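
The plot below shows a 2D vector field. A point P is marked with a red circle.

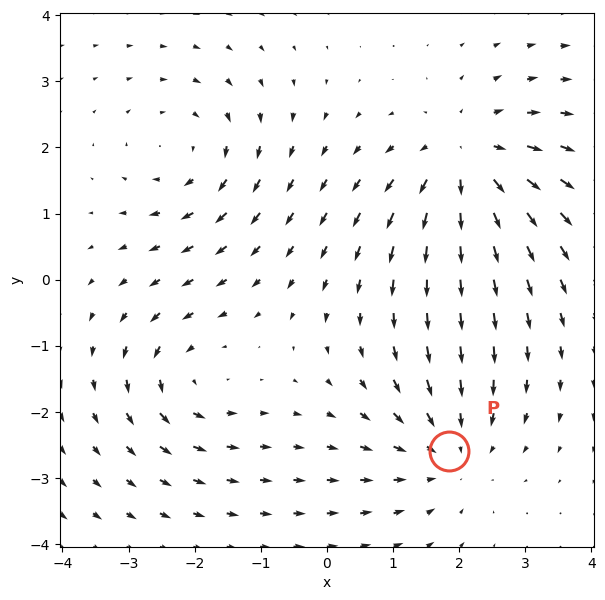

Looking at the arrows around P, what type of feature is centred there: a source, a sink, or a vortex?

At P (1.9, -2.6) the arrows converge inward. Divergence about -4, curl ≈0 — negative divergence with near-zero curl is a sink.

sink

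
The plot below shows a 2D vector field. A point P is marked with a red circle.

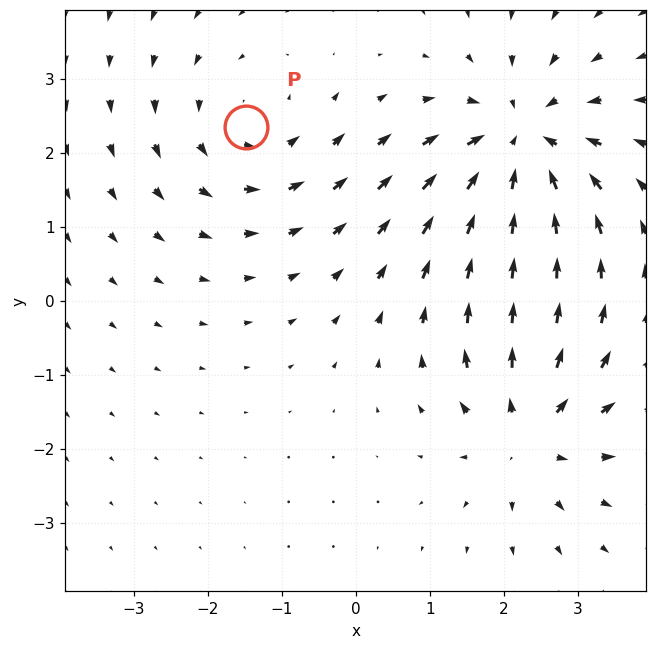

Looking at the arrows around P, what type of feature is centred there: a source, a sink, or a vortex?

vortex

At P (-1.5, 2.4) the arrows circulate counterclockwise. Divergence ≈0, curl about +3 — near-zero divergence with nonzero curl is a vortex.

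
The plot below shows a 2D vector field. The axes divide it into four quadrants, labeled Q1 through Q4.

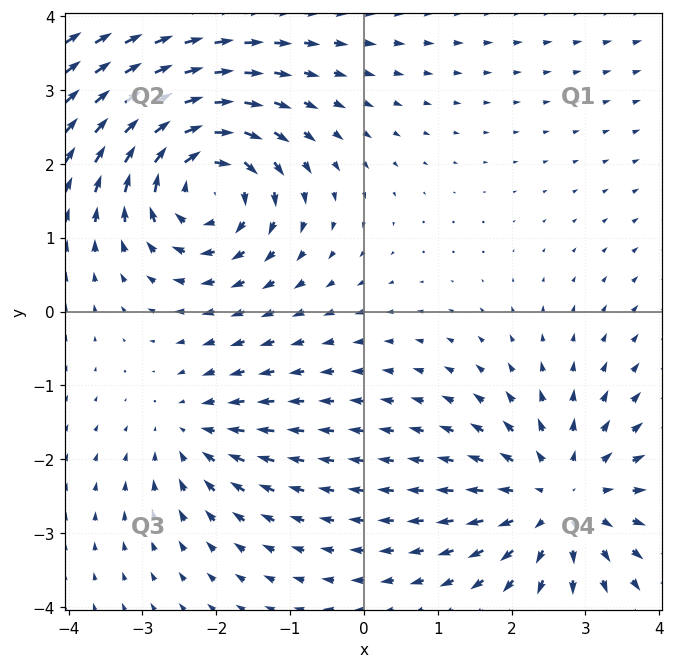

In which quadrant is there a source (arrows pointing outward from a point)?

Q4

The source sits at approximately (2.7, -2.5), which lies in quadrant Q4. The divergence there is about +4, positive as expected for a source.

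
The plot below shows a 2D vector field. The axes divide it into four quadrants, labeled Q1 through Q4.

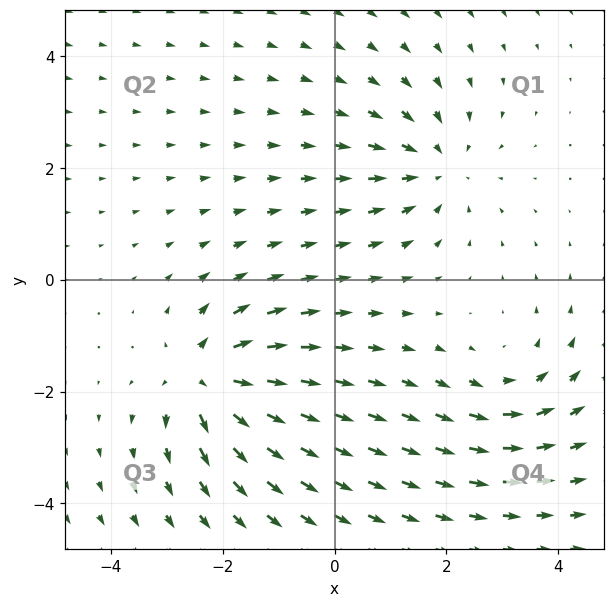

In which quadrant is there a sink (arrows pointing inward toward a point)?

The sink sits at approximately (1.8, 2.0), which lies in quadrant Q1. The divergence there is about -3, negative as expected for a sink.

Q1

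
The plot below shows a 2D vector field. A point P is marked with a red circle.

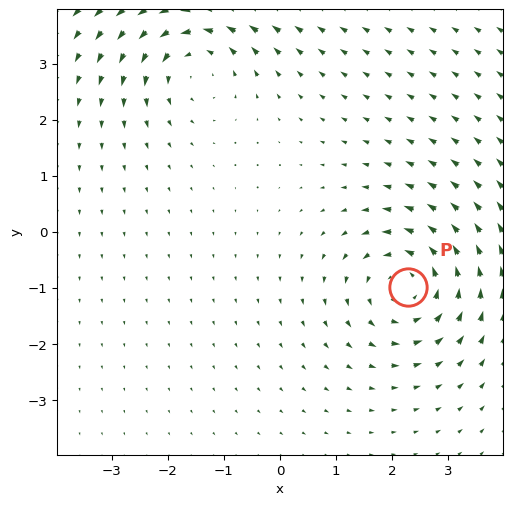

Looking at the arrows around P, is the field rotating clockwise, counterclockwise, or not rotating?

counterclockwise

Near P at (2.3, -1.0) the arrows circulate counterclockwise. The curl (z-component) there is about +5; positive curl means counterclockwise rotation.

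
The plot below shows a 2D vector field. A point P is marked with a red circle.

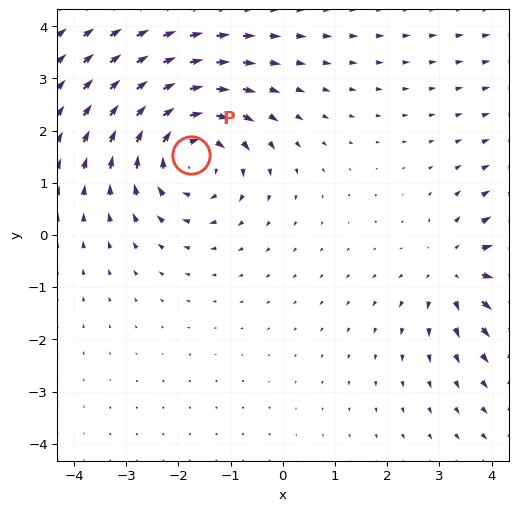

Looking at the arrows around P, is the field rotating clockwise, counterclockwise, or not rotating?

clockwise

Near P at (-1.8, 1.5) the arrows circulate clockwise. The curl (z-component) there is about -4; negative curl means clockwise rotation.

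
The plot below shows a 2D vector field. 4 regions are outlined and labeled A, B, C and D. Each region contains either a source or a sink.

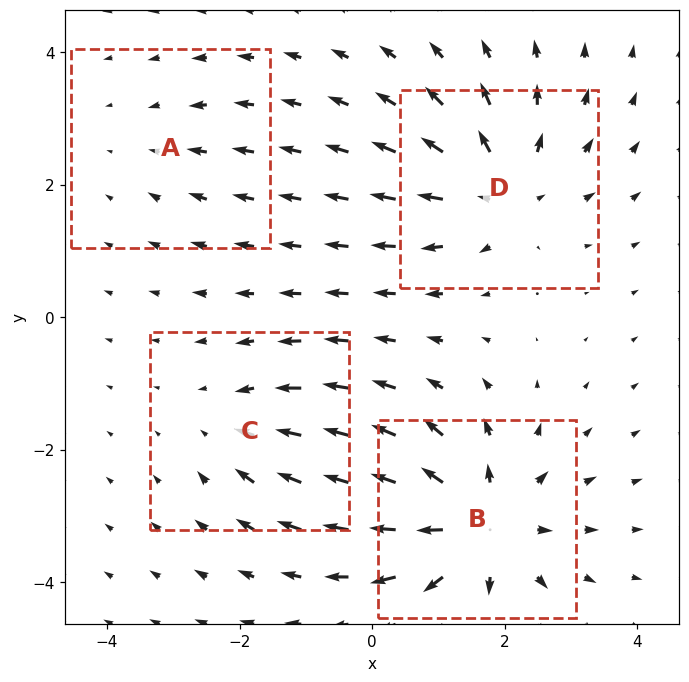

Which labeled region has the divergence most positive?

B

Divergence at each region's feature centre — A: about -2, B: about +7, C: about -3, D: about +5. Region B is most positive.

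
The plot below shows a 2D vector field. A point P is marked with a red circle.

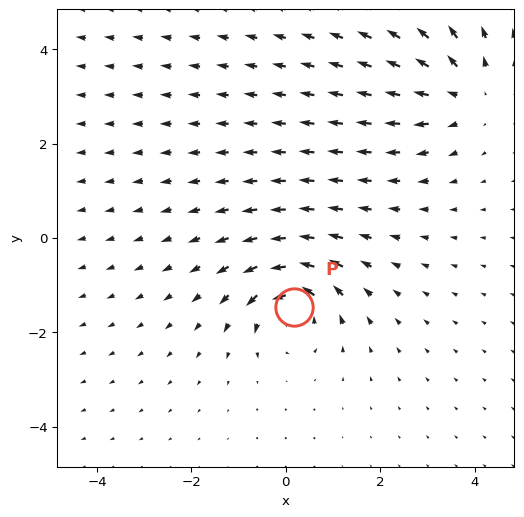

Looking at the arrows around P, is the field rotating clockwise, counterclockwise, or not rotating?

counterclockwise

Near P at (0.2, -1.5) the arrows circulate counterclockwise. The curl (z-component) there is about +5; positive curl means counterclockwise rotation.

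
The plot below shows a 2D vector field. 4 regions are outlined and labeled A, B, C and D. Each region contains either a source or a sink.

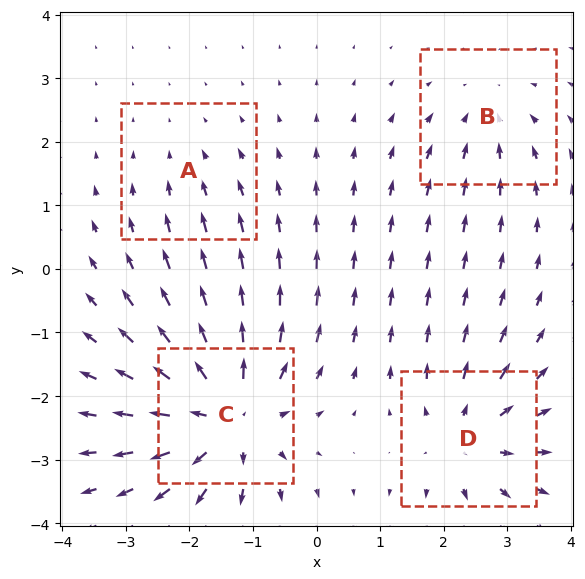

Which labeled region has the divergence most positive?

C

Divergence at each region's feature centre — A: about -2, B: about -3, C: about +7, D: about +5. Region C is most positive.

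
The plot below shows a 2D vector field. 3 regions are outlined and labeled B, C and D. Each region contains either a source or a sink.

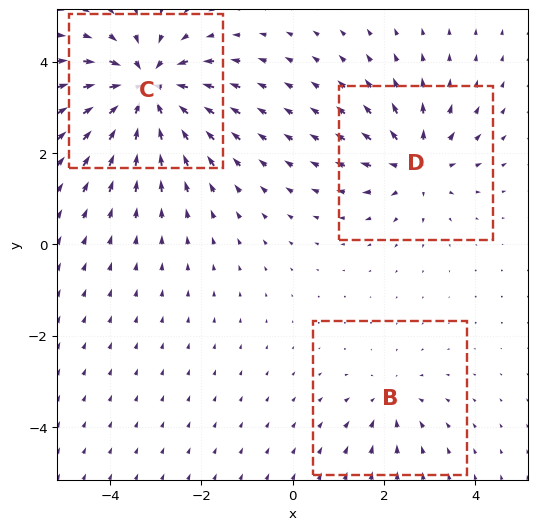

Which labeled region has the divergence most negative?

Divergence at each region's feature centre — B: about -2, C: about -6, D: about +4. Region C is most negative.

C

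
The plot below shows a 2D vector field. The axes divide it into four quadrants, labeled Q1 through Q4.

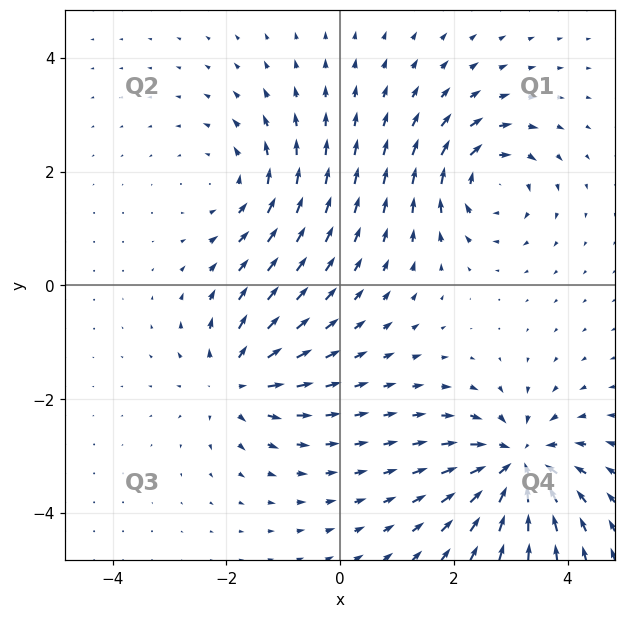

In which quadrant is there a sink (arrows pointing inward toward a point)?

Q4

The sink sits at approximately (3.1, -3.1), which lies in quadrant Q4. The divergence there is about -6, negative as expected for a sink.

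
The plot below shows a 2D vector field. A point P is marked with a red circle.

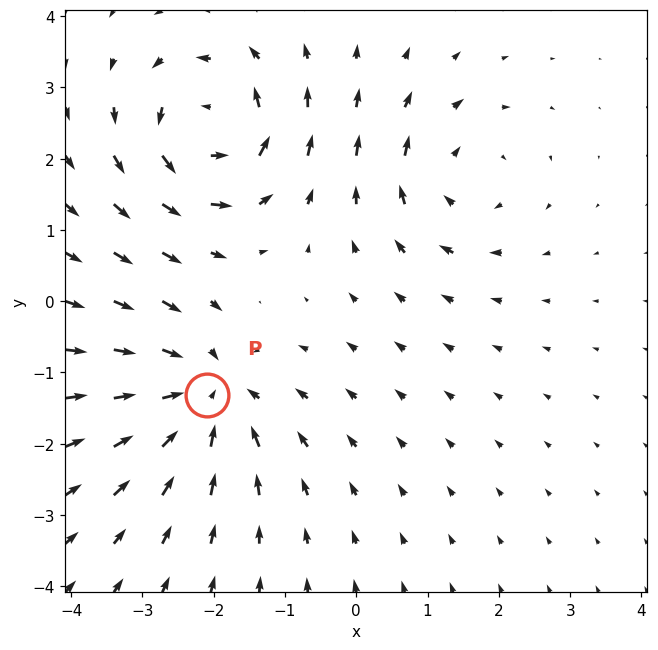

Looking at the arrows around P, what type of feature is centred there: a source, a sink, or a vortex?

sink

At P (-2.1, -1.3) the arrows converge inward. Divergence about -5, curl ≈0 — negative divergence with near-zero curl is a sink.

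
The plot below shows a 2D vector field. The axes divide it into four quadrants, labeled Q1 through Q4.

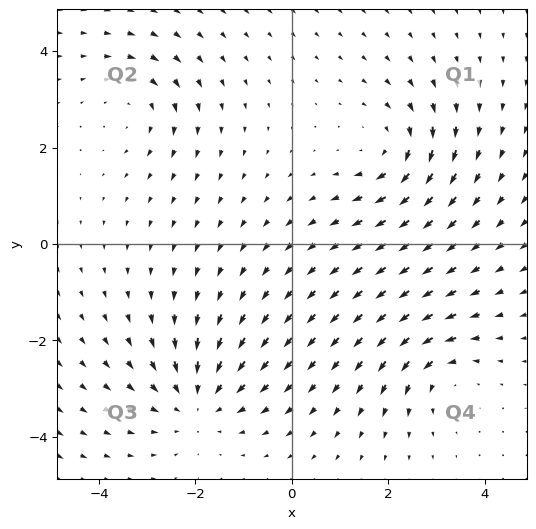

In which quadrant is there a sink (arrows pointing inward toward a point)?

Q3

The sink sits at approximately (-2.0, -3.3), which lies in quadrant Q3. The divergence there is about -4, negative as expected for a sink.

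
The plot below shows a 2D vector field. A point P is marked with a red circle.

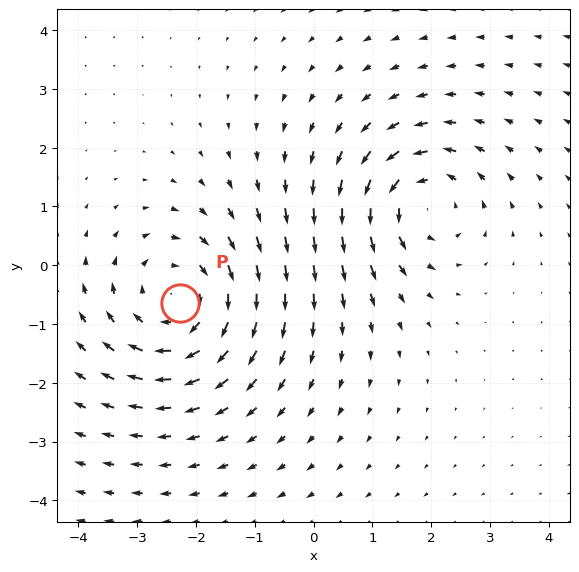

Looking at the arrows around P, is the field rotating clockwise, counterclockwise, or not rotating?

Near P at (-2.3, -0.6) the arrows circulate clockwise. The curl (z-component) there is about -4; negative curl means clockwise rotation.

clockwise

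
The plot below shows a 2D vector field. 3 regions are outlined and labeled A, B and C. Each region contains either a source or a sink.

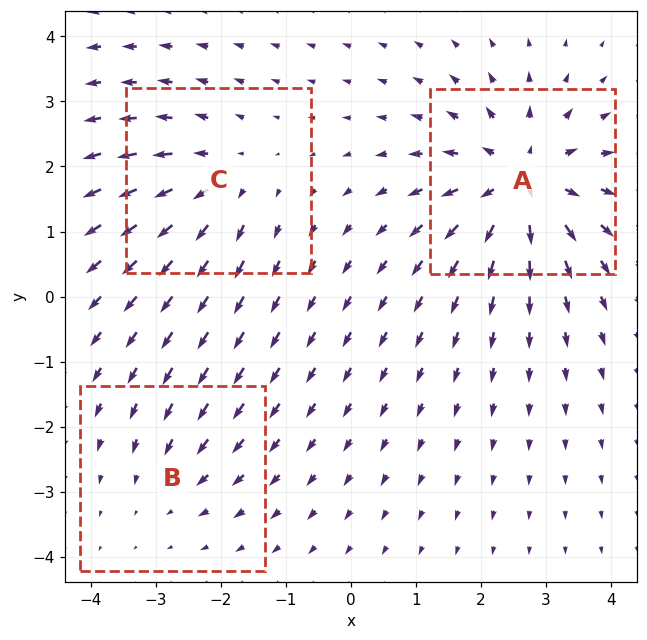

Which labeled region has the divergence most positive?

Divergence at each region's feature centre — A: about +6, B: about -2, C: about +3. Region A is most positive.

A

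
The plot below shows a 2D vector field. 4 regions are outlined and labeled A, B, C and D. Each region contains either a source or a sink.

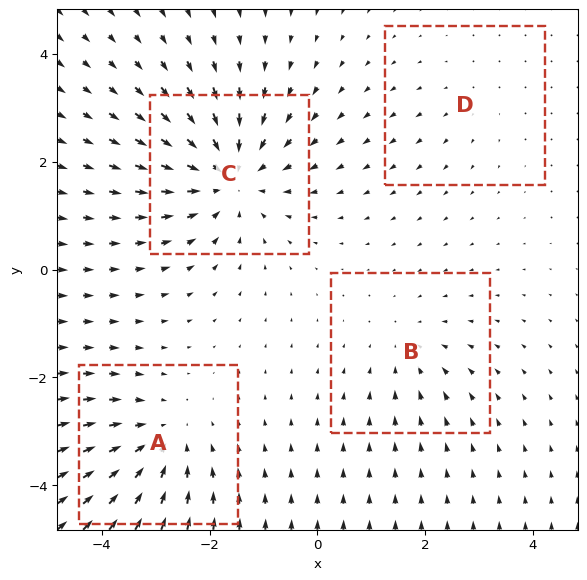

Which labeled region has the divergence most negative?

C

Divergence at each region's feature centre — A: about -5, B: about -3, C: about -6, D: about +2. Region C is most negative.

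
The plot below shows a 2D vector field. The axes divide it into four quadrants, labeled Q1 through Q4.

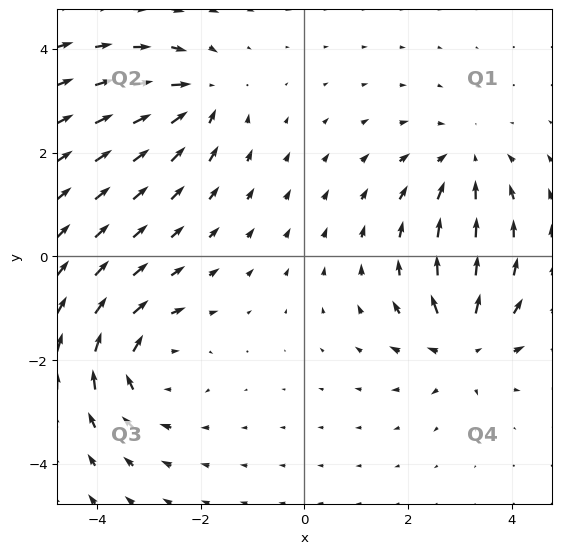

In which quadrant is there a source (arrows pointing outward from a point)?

Q4

The source sits at approximately (3.1, -1.7), which lies in quadrant Q4. The divergence there is about +6, positive as expected for a source.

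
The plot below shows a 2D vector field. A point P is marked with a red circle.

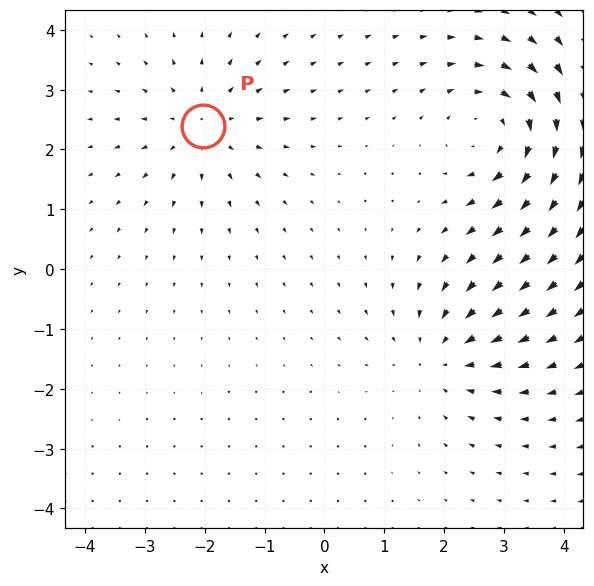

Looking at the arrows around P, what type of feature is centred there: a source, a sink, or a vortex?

At P (-2.0, 2.4) the arrows spread outward. Divergence about +3, curl ≈0 — positive divergence with near-zero curl is a source.

source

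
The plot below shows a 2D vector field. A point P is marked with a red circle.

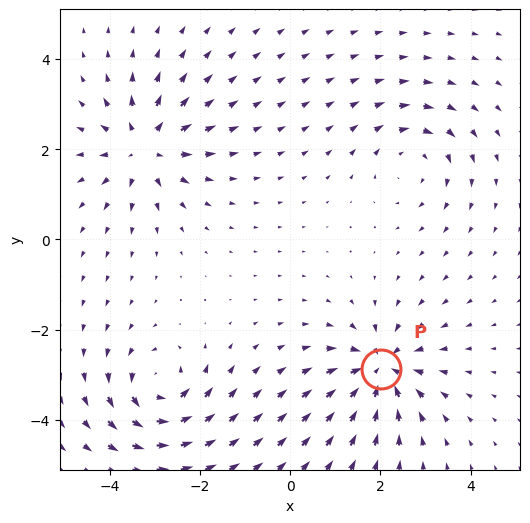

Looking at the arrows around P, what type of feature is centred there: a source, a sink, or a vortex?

sink

At P (2.0, -2.9) the arrows converge inward. Divergence about -6, curl ≈0 — negative divergence with near-zero curl is a sink.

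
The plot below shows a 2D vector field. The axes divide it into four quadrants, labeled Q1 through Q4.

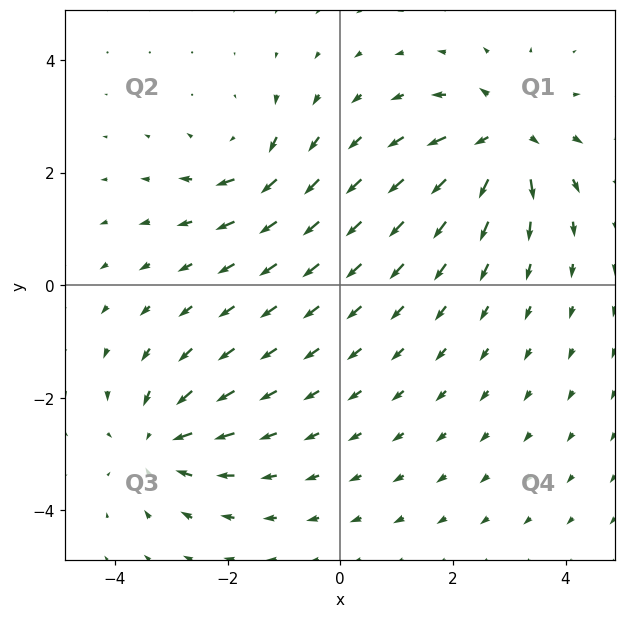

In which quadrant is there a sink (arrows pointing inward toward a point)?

The sink sits at approximately (-3.2, -2.8), which lies in quadrant Q3. The divergence there is about -4, negative as expected for a sink.

Q3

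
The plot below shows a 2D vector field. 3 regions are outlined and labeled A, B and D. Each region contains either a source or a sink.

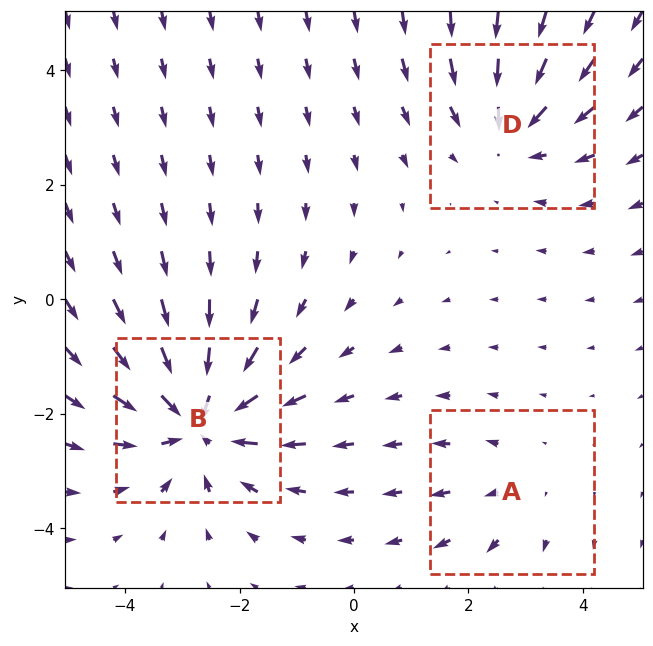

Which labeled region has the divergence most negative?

Divergence at each region's feature centre — A: about +2, B: about -5, D: about -3. Region B is most negative.

B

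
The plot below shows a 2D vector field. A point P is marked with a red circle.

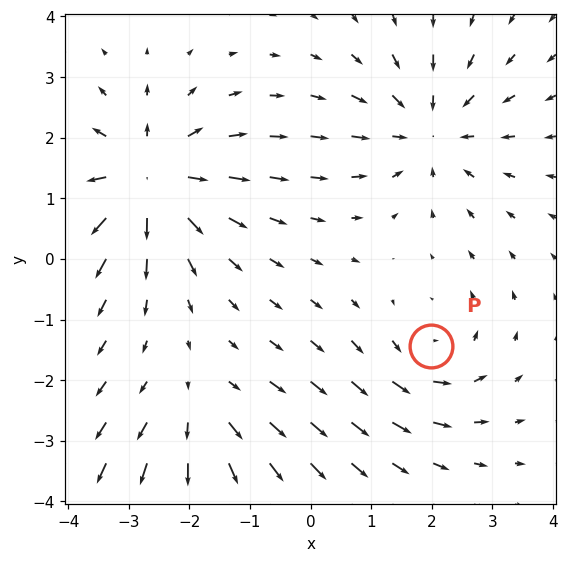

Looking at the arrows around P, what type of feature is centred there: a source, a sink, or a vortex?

At P (2.0, -1.4) the arrows circulate counterclockwise. Divergence ≈0, curl about +3 — near-zero divergence with nonzero curl is a vortex.

vortex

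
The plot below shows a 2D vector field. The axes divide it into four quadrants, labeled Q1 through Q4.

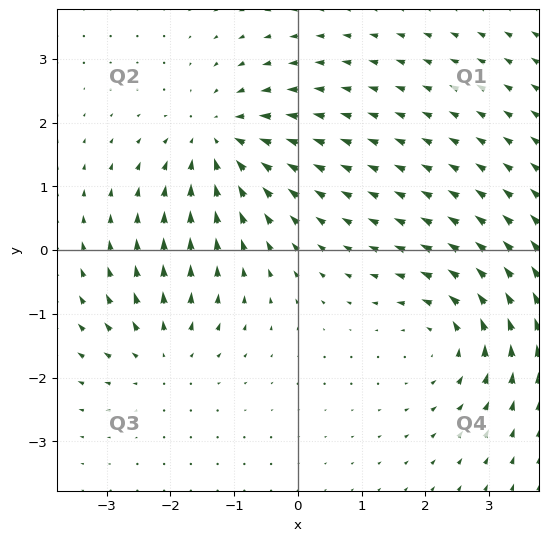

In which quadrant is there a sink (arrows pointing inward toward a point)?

The sink sits at approximately (-1.2, 1.7), which lies in quadrant Q2. The divergence there is about -4, negative as expected for a sink.

Q2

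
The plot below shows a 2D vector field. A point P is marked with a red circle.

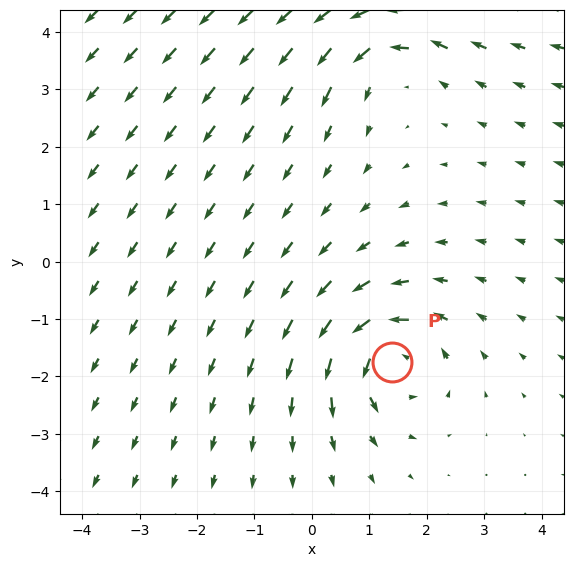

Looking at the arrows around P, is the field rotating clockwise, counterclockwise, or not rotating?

Near P at (1.4, -1.7) the arrows circulate counterclockwise. The curl (z-component) there is about +4; positive curl means counterclockwise rotation.

counterclockwise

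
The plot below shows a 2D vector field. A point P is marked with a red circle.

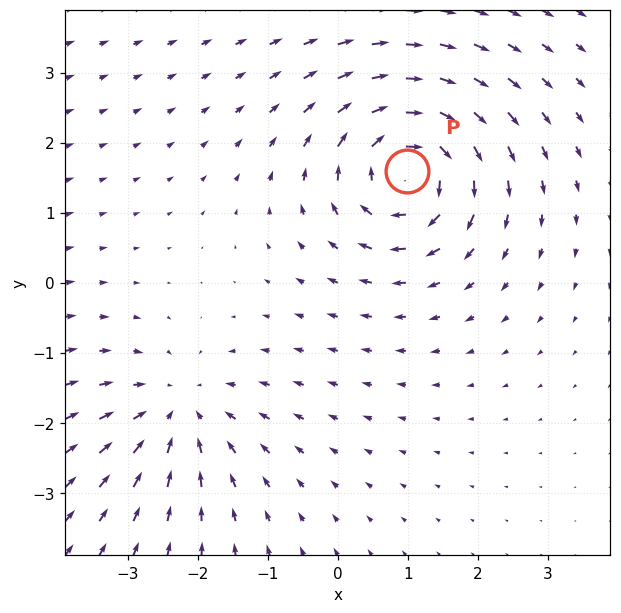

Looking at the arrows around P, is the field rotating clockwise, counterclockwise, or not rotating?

Near P at (1.0, 1.6) the arrows circulate clockwise. The curl (z-component) there is about -6; negative curl means clockwise rotation.

clockwise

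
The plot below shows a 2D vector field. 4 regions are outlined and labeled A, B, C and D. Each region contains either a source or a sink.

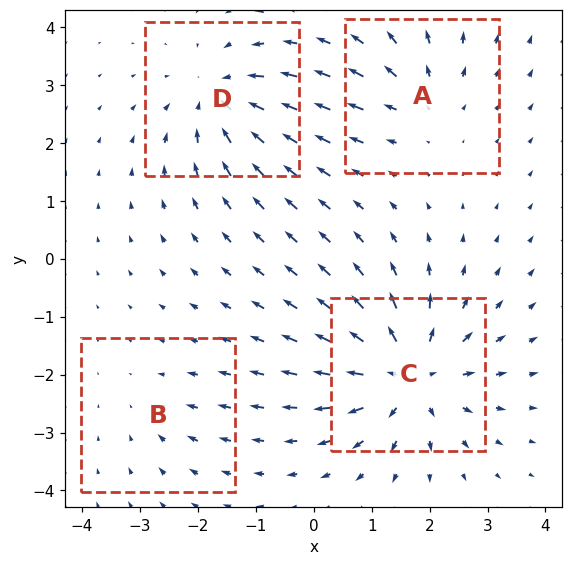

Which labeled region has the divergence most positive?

Divergence at each region's feature centre — A: about +4, B: about -2, C: about +7, D: about -5. Region C is most positive.

C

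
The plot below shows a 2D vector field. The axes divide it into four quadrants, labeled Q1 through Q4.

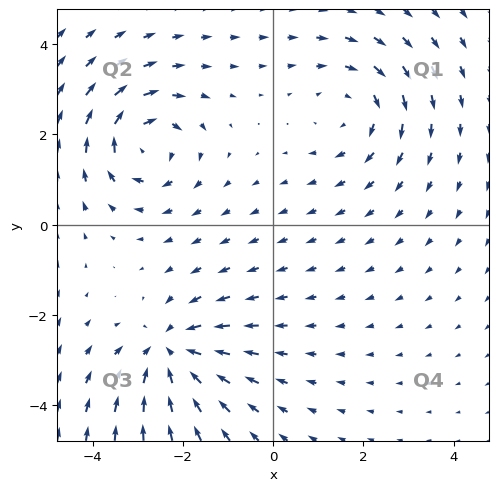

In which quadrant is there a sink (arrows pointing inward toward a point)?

Q3

The sink sits at approximately (-2.3, -2.8), which lies in quadrant Q3. The divergence there is about -5, negative as expected for a sink.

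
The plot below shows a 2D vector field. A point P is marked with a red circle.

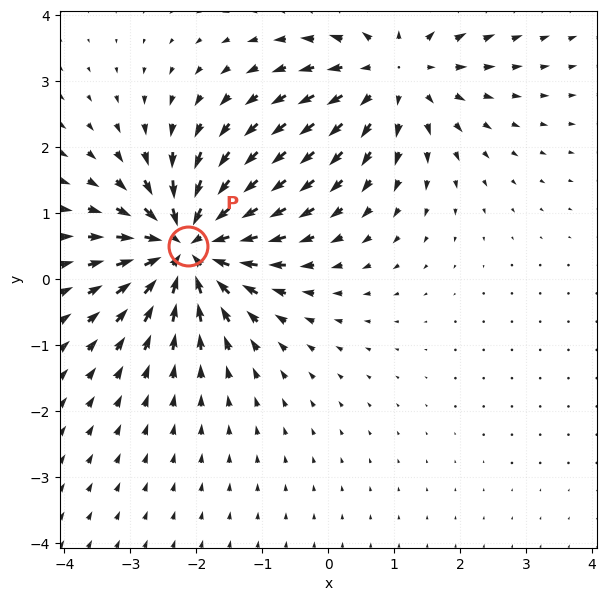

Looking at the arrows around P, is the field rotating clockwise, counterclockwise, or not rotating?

Near P at (-2.1, 0.5) the arrows show no circulation. The curl there is ≈0.

not rotating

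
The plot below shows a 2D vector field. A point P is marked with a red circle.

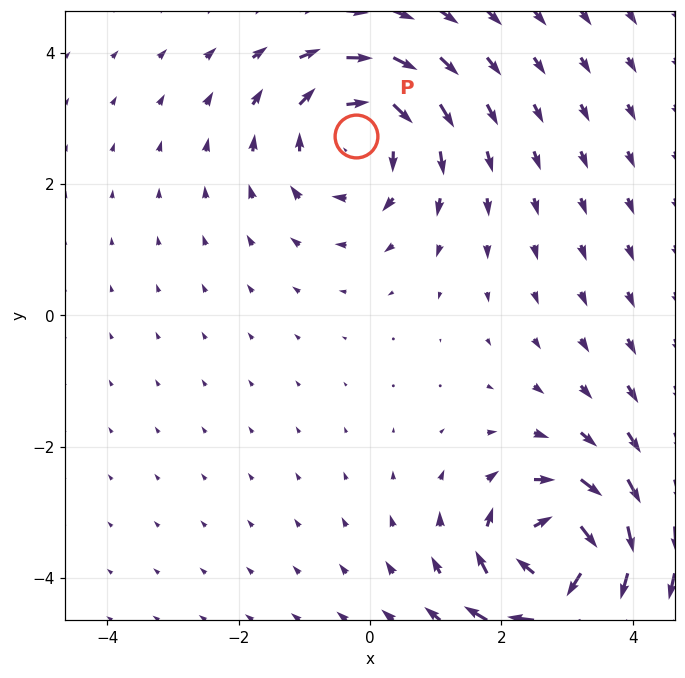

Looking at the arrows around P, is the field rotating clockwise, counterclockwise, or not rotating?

clockwise

Near P at (-0.2, 2.7) the arrows circulate clockwise. The curl (z-component) there is about -3; negative curl means clockwise rotation.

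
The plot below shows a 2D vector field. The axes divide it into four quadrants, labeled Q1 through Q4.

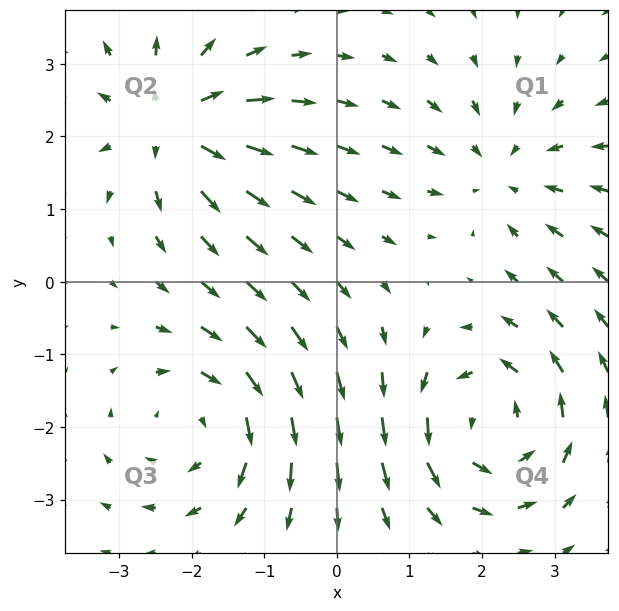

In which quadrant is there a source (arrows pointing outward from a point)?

Q2

The source sits at approximately (-2.3, 2.2), which lies in quadrant Q2. The divergence there is about +5, positive as expected for a source.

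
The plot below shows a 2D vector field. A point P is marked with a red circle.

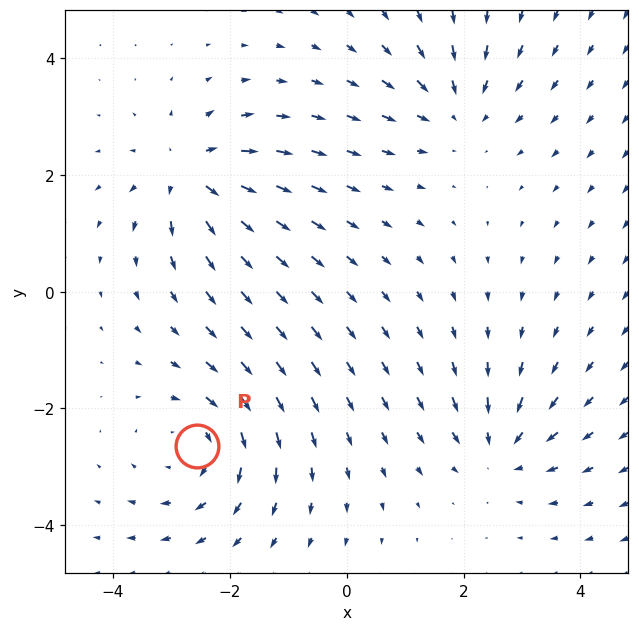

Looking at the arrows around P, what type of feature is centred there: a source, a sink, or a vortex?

At P (-2.6, -2.7) the arrows circulate clockwise. Divergence ≈0, curl about -4 — near-zero divergence with nonzero curl is a vortex.

vortex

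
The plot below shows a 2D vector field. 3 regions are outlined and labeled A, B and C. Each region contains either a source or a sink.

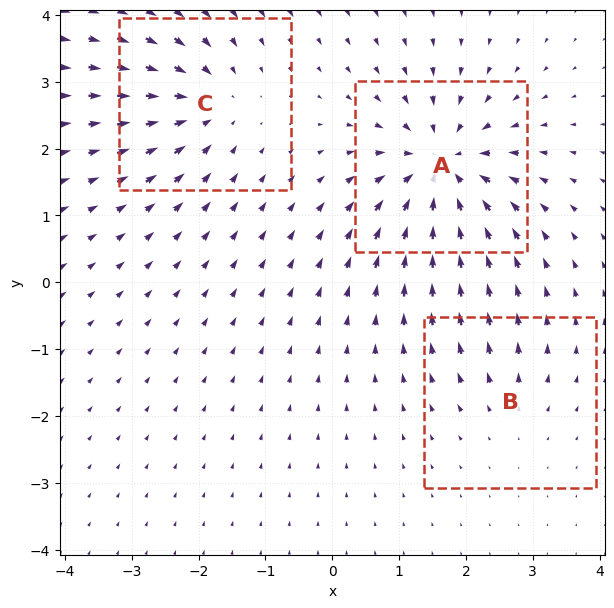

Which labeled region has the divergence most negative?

A

Divergence at each region's feature centre — A: about -6, B: about +2, C: about -4. Region A is most negative.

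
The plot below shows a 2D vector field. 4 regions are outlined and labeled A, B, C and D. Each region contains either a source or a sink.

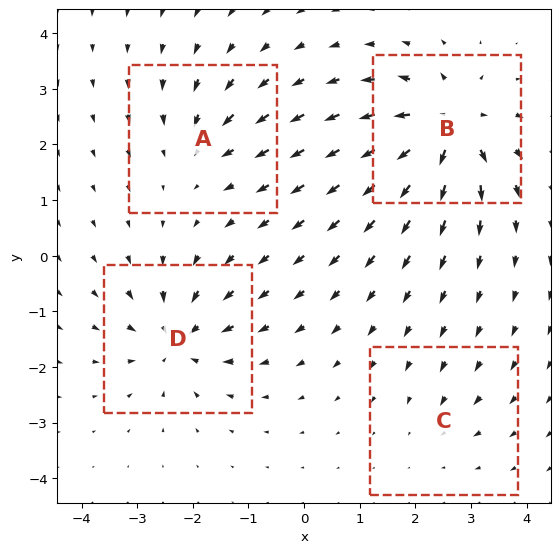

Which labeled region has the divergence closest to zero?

C

Divergence at each region's feature centre — A: about -4, B: about +9, C: about -2, D: about -6. Region C is closest to zero.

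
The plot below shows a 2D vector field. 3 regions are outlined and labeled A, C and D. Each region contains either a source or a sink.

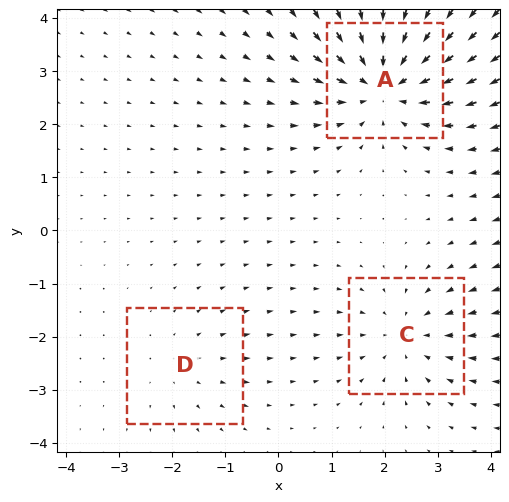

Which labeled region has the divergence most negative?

Divergence at each region's feature centre — A: about -5, C: about -3, D: about +2. Region A is most negative.

A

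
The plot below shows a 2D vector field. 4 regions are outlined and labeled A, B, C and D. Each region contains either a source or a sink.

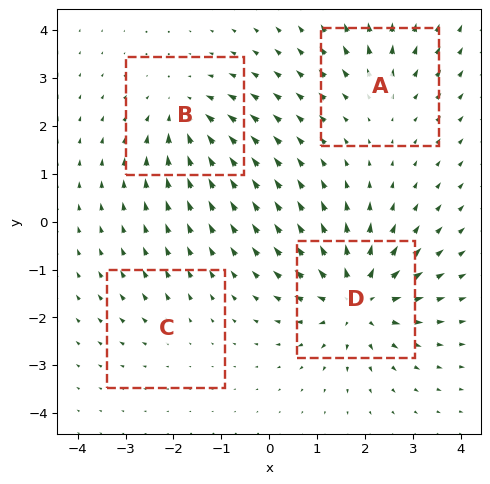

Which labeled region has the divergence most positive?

D

Divergence at each region's feature centre — A: about +3, B: about -5, C: about +2, D: about +8. Region D is most positive.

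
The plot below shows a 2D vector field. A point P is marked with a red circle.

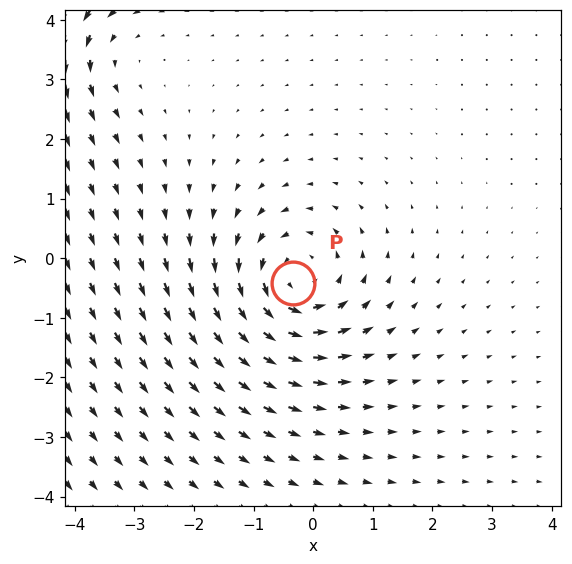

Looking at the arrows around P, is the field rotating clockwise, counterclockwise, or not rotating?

counterclockwise

Near P at (-0.3, -0.4) the arrows circulate counterclockwise. The curl (z-component) there is about +5; positive curl means counterclockwise rotation.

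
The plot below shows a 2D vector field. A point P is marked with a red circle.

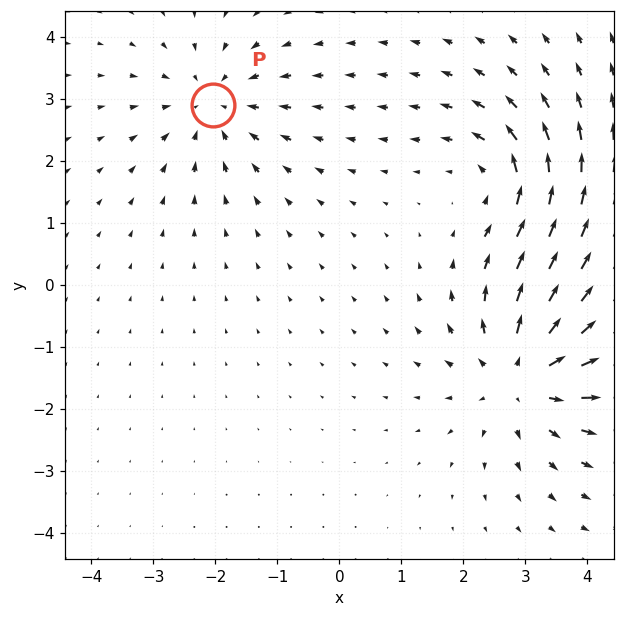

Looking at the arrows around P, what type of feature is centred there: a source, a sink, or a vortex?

At P (-2.0, 2.9) the arrows converge inward. Divergence about -3, curl ≈0 — negative divergence with near-zero curl is a sink.

sink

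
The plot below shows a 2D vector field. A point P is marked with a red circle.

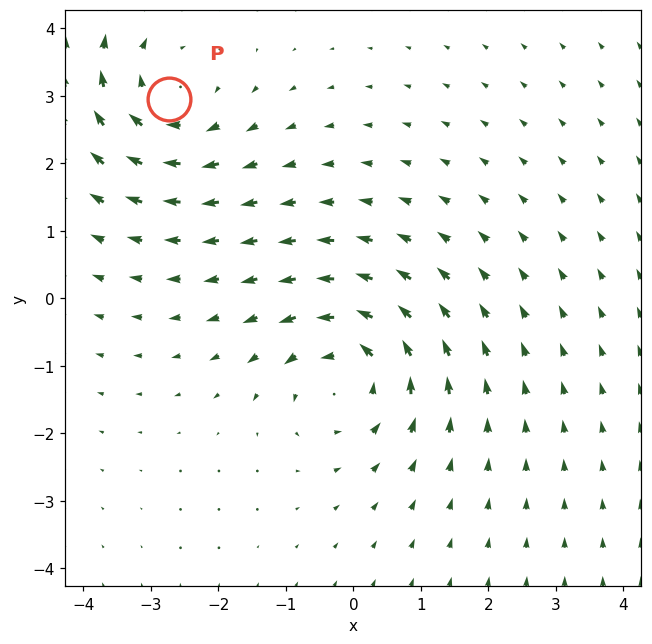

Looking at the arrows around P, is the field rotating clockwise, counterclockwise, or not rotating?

clockwise

Near P at (-2.7, 3.0) the arrows circulate clockwise. The curl (z-component) there is about -3; negative curl means clockwise rotation.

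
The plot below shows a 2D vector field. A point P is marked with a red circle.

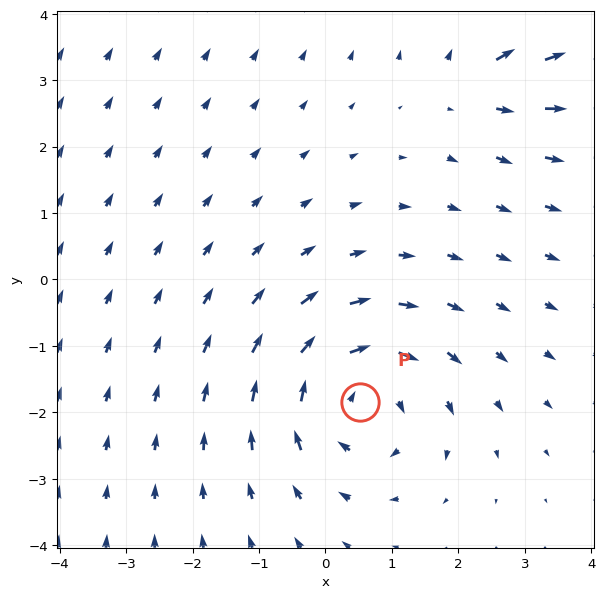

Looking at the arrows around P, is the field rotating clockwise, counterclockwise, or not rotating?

clockwise

Near P at (0.5, -1.8) the arrows circulate clockwise. The curl (z-component) there is about -4; negative curl means clockwise rotation.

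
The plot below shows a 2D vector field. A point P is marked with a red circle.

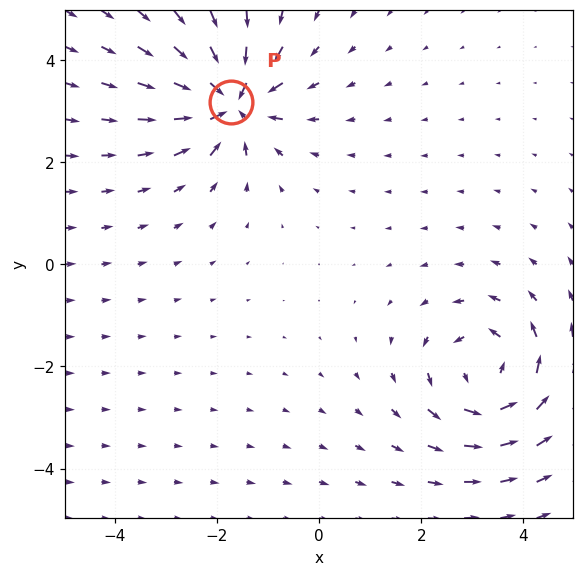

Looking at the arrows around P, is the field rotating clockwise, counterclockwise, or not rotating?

not rotating

Near P at (-1.7, 3.2) the arrows show no circulation. The curl there is ≈0.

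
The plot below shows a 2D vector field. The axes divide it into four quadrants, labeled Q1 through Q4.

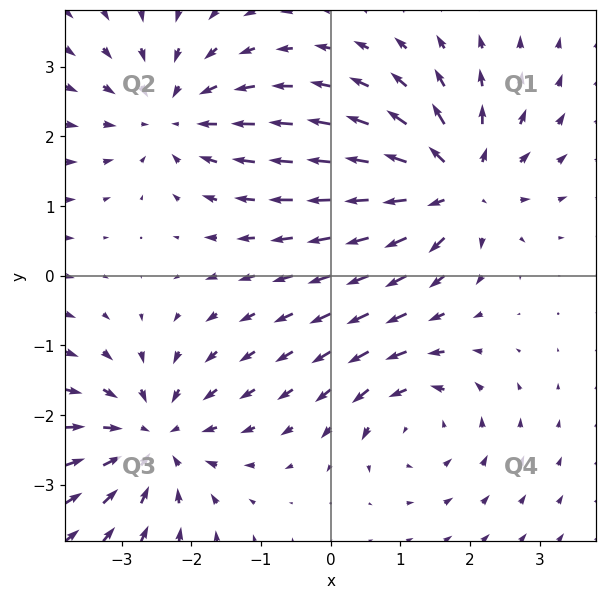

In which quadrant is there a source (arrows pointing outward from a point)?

Q1

The source sits at approximately (1.8, 1.3), which lies in quadrant Q1. The divergence there is about +7, positive as expected for a source.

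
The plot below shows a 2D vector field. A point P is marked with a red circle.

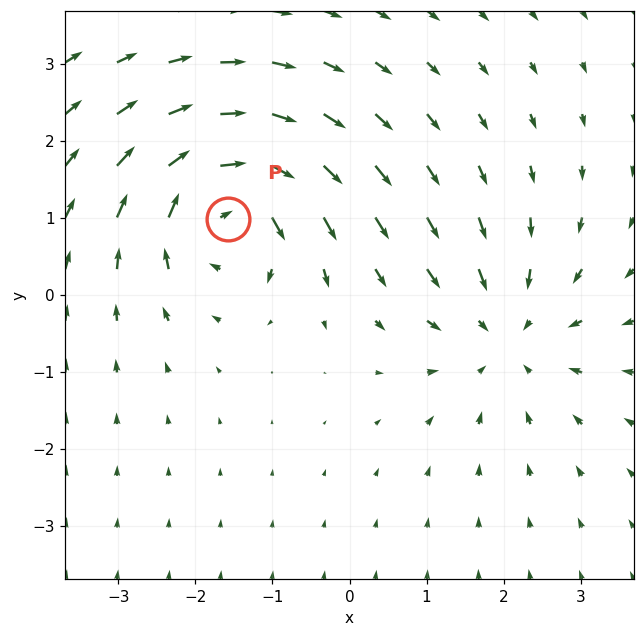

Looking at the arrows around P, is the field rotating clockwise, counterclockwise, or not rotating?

Near P at (-1.6, 1.0) the arrows circulate clockwise. The curl (z-component) there is about -6; negative curl means clockwise rotation.

clockwise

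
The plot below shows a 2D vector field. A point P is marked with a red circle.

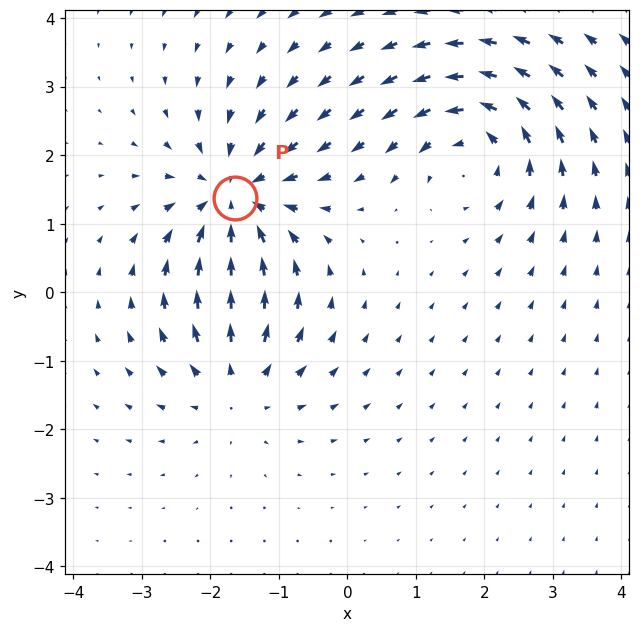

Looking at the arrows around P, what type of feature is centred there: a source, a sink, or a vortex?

At P (-1.6, 1.4) the arrows converge inward. Divergence about -4, curl ≈0 — negative divergence with near-zero curl is a sink.

sink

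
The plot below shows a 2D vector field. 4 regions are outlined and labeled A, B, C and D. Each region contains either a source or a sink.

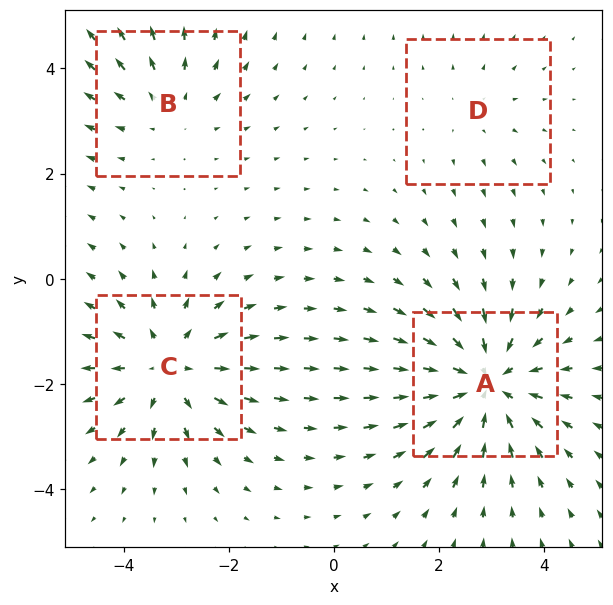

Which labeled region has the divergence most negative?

Divergence at each region's feature centre — A: about -6, B: about +3, C: about +5, D: about +2. Region A is most negative.

A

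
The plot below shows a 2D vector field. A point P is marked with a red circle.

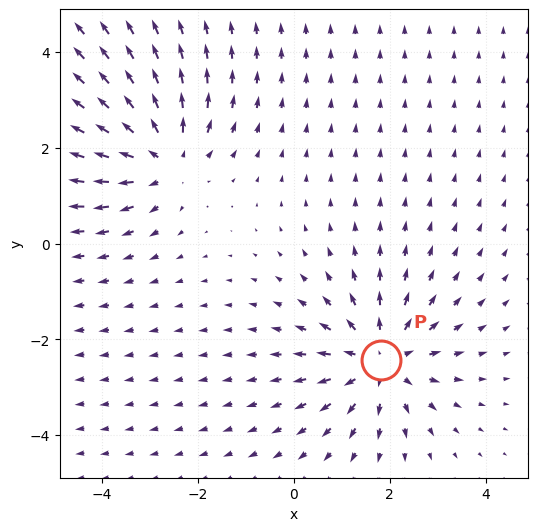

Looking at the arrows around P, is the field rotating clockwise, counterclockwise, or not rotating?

not rotating

Near P at (1.8, -2.4) the arrows show no circulation. The curl there is ≈0.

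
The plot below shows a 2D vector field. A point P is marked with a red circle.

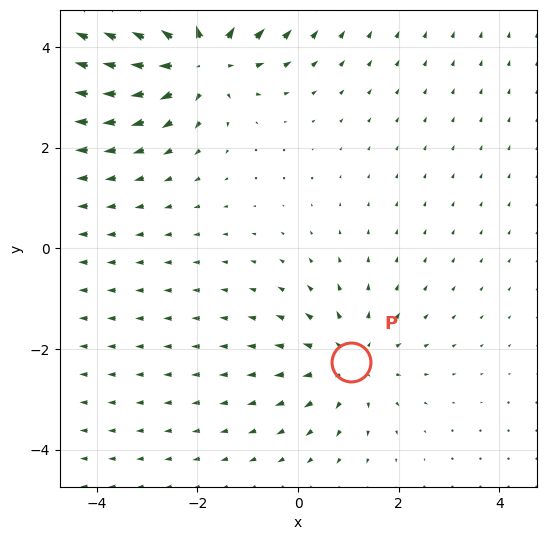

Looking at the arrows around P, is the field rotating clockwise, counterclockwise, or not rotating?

Near P at (1.0, -2.3) the arrows show no circulation. The curl there is ≈0.

not rotating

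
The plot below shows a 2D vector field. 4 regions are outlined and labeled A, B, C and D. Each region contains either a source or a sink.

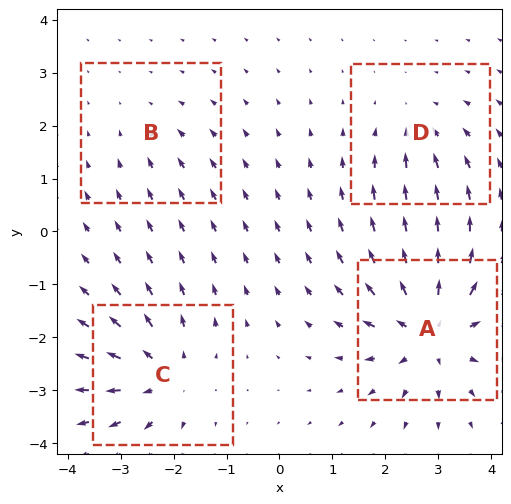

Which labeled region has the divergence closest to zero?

Divergence at each region's feature centre — A: about +7, B: about -2, C: about +5, D: about -3. Region B is closest to zero.

B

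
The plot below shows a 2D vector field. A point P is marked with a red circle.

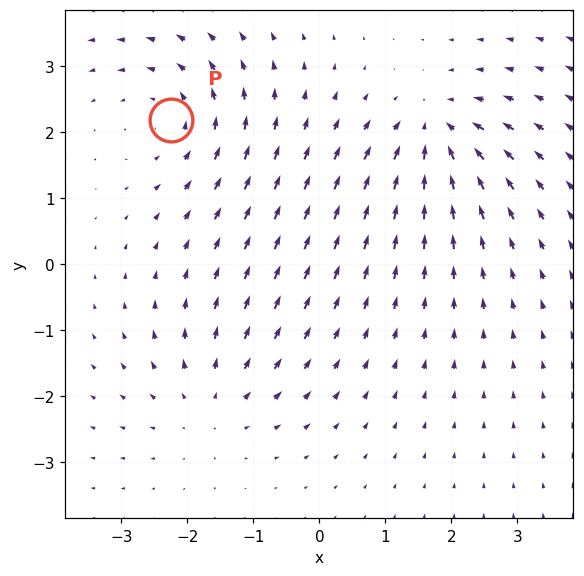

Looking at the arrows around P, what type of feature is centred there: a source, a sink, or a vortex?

At P (-2.2, 2.2) the arrows circulate counterclockwise. Divergence ≈0, curl about +4 — near-zero divergence with nonzero curl is a vortex.

vortex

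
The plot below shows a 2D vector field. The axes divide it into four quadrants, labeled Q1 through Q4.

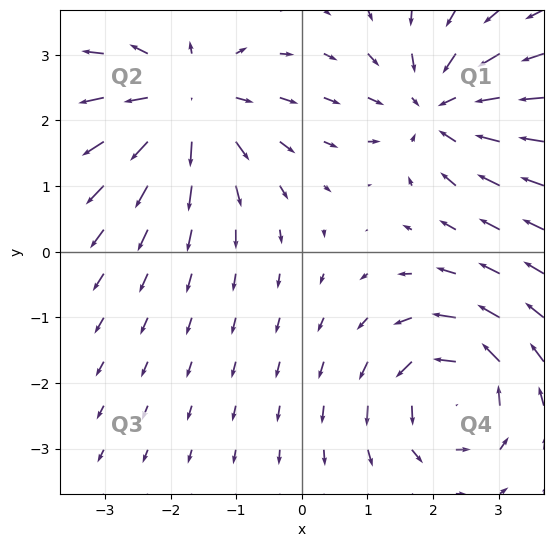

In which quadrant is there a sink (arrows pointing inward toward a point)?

The sink sits at approximately (2.1, 2.2), which lies in quadrant Q1. The divergence there is about -5, negative as expected for a sink.

Q1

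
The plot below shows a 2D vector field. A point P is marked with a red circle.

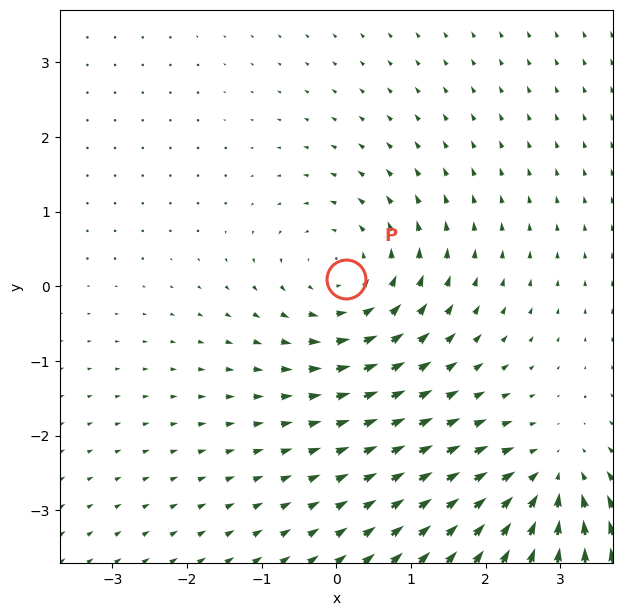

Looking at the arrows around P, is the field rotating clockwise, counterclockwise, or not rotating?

counterclockwise

Near P at (0.1, 0.1) the arrows circulate counterclockwise. The curl (z-component) there is about +4; positive curl means counterclockwise rotation.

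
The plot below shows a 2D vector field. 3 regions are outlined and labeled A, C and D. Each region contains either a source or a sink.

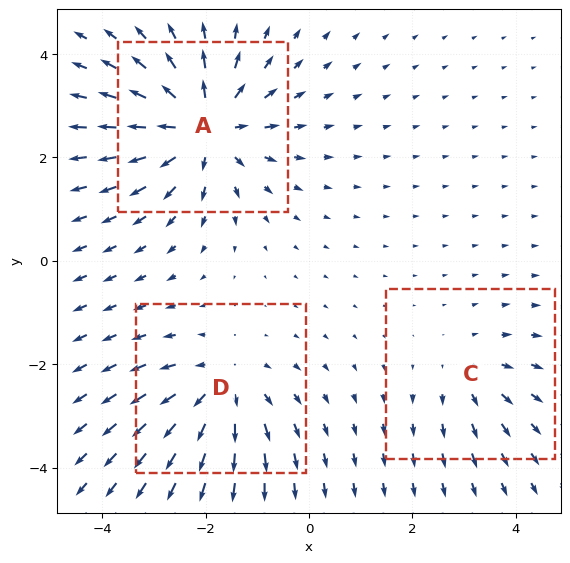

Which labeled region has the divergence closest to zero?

Divergence at each region's feature centre — A: about +5, C: about +2, D: about +4. Region C is closest to zero.

C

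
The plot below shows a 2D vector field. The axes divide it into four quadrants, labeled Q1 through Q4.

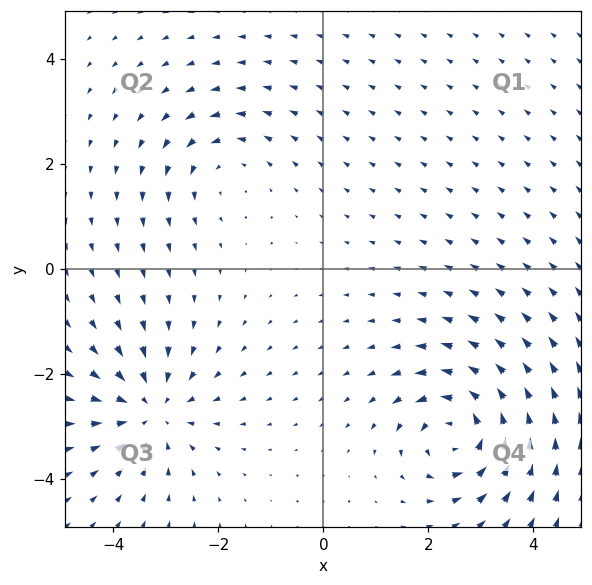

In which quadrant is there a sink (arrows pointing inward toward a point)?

Q3

The sink sits at approximately (-3.3, -2.7), which lies in quadrant Q3. The divergence there is about -4, negative as expected for a sink.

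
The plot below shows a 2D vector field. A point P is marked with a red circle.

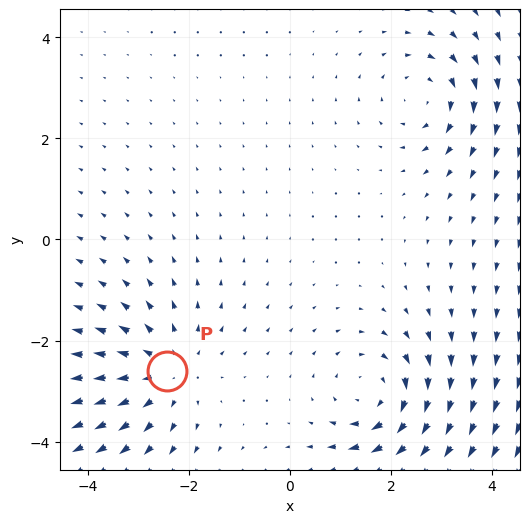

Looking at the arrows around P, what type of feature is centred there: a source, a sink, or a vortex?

source

At P (-2.4, -2.6) the arrows spread outward. Divergence about +3, curl ≈0 — positive divergence with near-zero curl is a source.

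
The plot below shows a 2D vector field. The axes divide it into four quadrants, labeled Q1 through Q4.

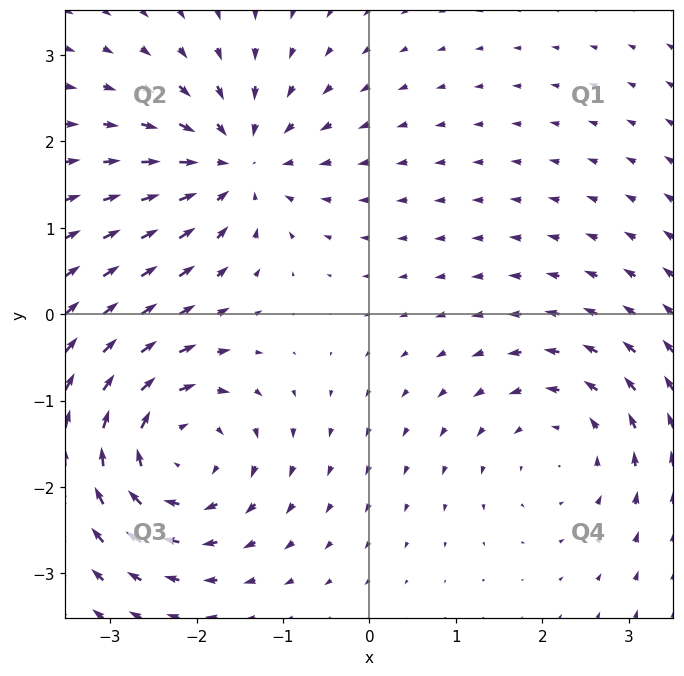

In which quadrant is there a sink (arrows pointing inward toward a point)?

The sink sits at approximately (-1.5, 1.7), which lies in quadrant Q2. The divergence there is about -5, negative as expected for a sink.

Q2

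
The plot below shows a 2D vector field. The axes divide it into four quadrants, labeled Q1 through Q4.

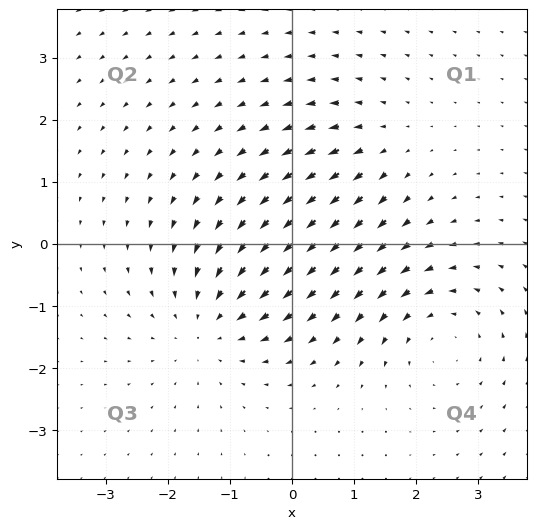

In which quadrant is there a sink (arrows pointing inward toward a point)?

The sink sits at approximately (-1.3, -1.3), which lies in quadrant Q3. The divergence there is about -4, negative as expected for a sink.

Q3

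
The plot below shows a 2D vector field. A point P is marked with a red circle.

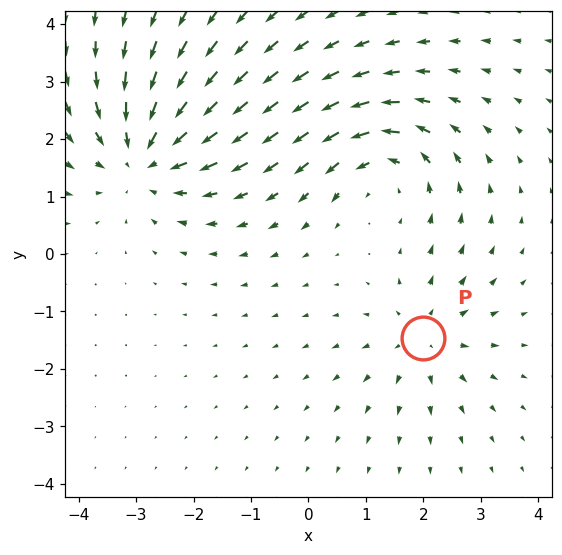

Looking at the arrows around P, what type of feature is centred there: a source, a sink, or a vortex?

At P (2.0, -1.5) the arrows spread outward. Divergence about +3, curl ≈0 — positive divergence with near-zero curl is a source.

source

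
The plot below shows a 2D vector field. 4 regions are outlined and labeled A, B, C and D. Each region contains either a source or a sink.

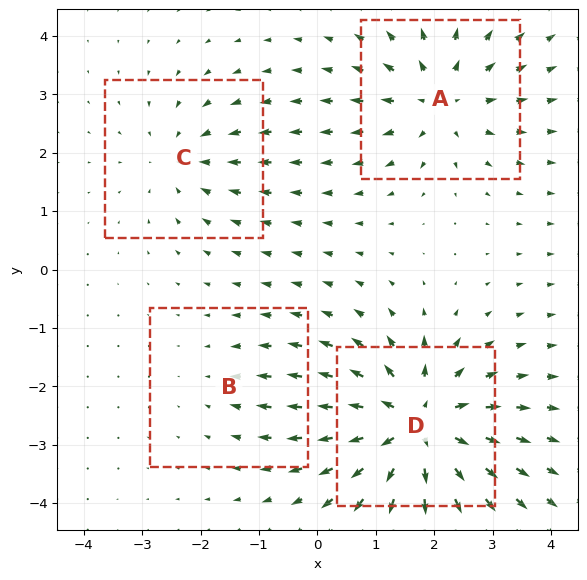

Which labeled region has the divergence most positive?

D

Divergence at each region's feature centre — A: about +5, B: about -2, C: about -3, D: about +7. Region D is most positive.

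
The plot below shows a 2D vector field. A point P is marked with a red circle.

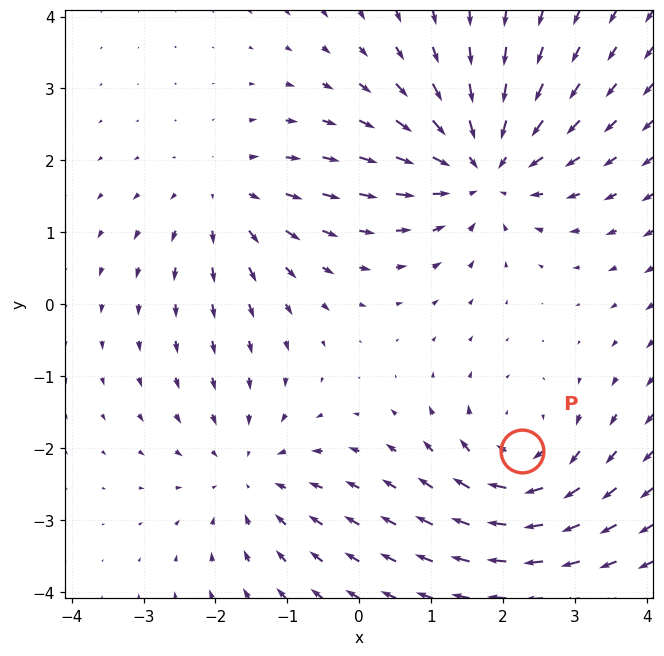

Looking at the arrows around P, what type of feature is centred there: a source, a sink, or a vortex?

vortex

At P (2.3, -2.0) the arrows circulate clockwise. Divergence ≈0, curl about -4 — near-zero divergence with nonzero curl is a vortex.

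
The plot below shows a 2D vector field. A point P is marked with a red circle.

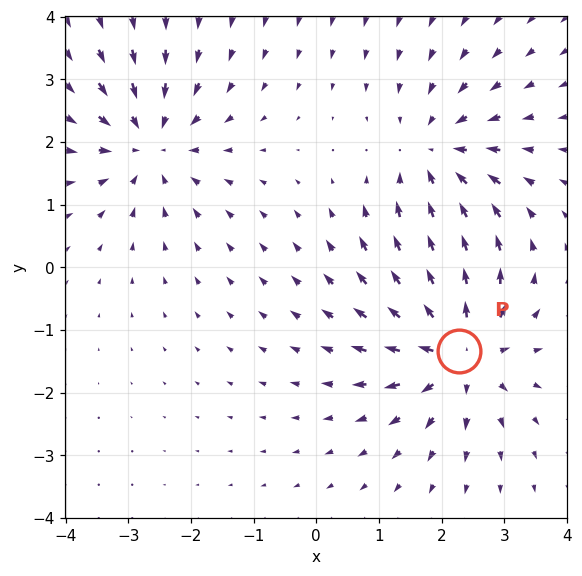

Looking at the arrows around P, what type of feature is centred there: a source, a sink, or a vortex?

source

At P (2.3, -1.3) the arrows spread outward. Divergence about +5, curl ≈0 — positive divergence with near-zero curl is a source.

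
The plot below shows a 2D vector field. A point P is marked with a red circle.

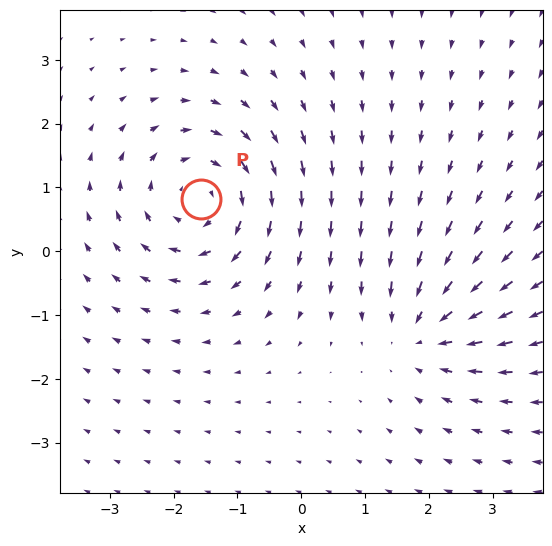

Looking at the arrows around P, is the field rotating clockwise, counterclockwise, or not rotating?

clockwise

Near P at (-1.6, 0.8) the arrows circulate clockwise. The curl (z-component) there is about -4; negative curl means clockwise rotation.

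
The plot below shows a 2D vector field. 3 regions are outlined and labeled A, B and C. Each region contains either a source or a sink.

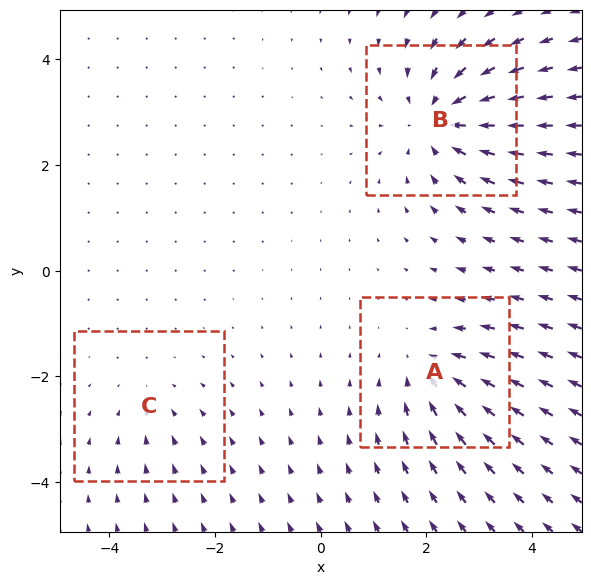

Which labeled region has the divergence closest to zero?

C

Divergence at each region's feature centre — A: about -3, B: about -4, C: about -2. Region C is closest to zero.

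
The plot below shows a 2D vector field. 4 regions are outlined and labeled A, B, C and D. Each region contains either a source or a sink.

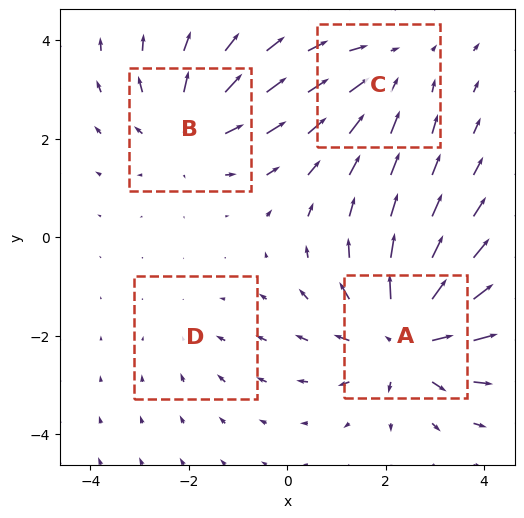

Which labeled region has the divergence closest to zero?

Divergence at each region's feature centre — A: about +6, B: about +4, C: about -3, D: about -2. Region D is closest to zero.

D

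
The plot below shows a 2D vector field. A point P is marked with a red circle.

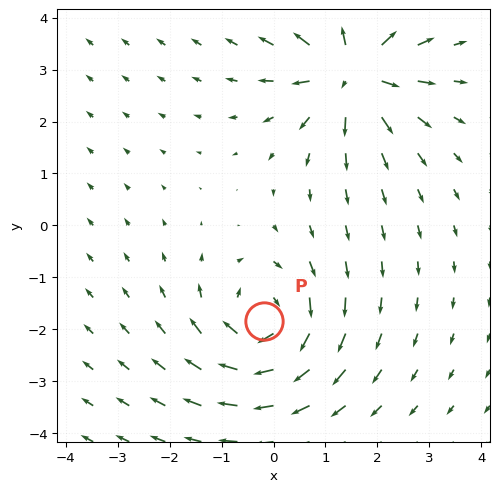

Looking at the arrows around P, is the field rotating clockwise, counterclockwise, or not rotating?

Near P at (-0.2, -1.8) the arrows circulate clockwise. The curl (z-component) there is about -5; negative curl means clockwise rotation.

clockwise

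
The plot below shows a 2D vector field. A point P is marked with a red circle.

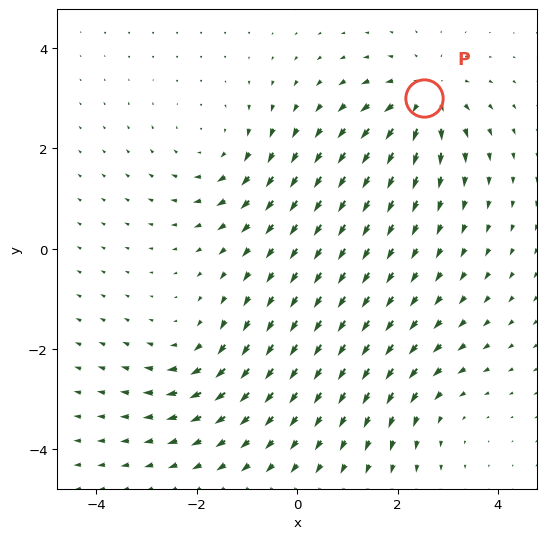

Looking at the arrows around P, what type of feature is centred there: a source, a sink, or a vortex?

At P (2.5, 3.0) the arrows spread outward. Divergence about +6, curl ≈0 — positive divergence with near-zero curl is a source.

source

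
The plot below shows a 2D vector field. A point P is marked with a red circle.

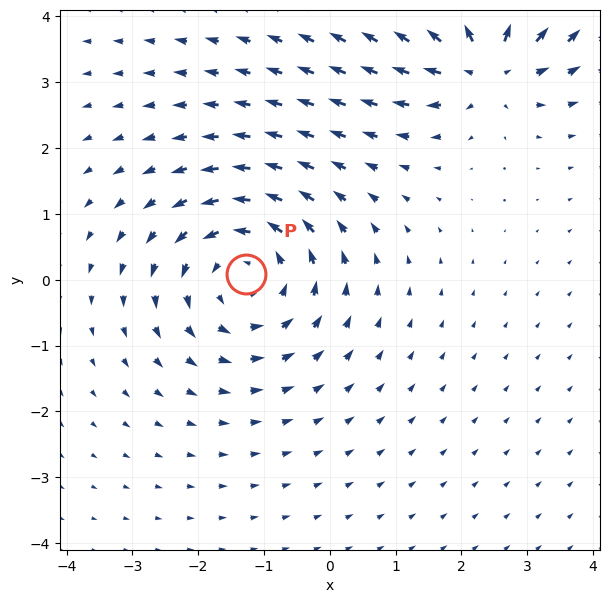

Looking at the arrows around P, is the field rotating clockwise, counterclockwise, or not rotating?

Near P at (-1.3, 0.1) the arrows circulate counterclockwise. The curl (z-component) there is about +3; positive curl means counterclockwise rotation.

counterclockwise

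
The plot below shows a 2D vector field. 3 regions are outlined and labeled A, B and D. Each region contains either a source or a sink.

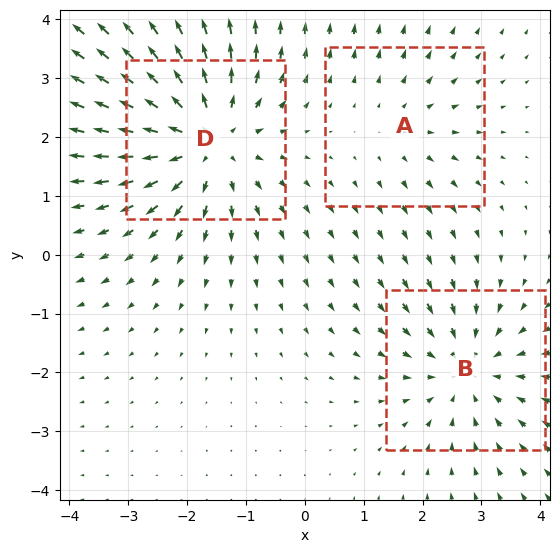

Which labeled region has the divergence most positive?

Divergence at each region's feature centre — A: about +2, B: about -3, D: about +4. Region D is most positive.

D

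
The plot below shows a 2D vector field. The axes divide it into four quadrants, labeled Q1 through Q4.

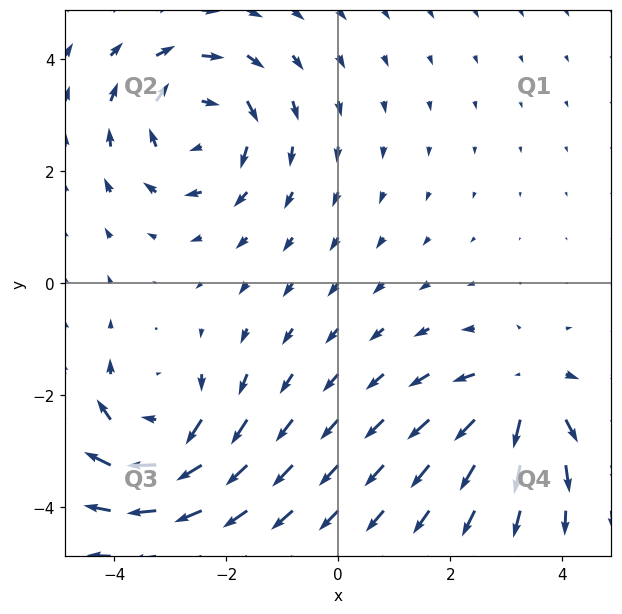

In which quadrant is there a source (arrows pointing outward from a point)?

Q4

The source sits at approximately (3.3, -2.0), which lies in quadrant Q4. The divergence there is about +4, positive as expected for a source.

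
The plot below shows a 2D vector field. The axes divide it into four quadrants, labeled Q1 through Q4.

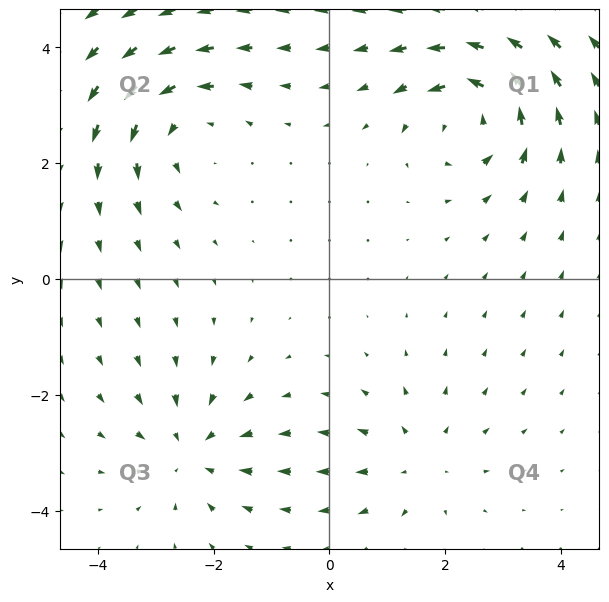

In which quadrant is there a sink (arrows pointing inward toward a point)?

Q3

The sink sits at approximately (-2.4, -3.0), which lies in quadrant Q3. The divergence there is about -3, negative as expected for a sink.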